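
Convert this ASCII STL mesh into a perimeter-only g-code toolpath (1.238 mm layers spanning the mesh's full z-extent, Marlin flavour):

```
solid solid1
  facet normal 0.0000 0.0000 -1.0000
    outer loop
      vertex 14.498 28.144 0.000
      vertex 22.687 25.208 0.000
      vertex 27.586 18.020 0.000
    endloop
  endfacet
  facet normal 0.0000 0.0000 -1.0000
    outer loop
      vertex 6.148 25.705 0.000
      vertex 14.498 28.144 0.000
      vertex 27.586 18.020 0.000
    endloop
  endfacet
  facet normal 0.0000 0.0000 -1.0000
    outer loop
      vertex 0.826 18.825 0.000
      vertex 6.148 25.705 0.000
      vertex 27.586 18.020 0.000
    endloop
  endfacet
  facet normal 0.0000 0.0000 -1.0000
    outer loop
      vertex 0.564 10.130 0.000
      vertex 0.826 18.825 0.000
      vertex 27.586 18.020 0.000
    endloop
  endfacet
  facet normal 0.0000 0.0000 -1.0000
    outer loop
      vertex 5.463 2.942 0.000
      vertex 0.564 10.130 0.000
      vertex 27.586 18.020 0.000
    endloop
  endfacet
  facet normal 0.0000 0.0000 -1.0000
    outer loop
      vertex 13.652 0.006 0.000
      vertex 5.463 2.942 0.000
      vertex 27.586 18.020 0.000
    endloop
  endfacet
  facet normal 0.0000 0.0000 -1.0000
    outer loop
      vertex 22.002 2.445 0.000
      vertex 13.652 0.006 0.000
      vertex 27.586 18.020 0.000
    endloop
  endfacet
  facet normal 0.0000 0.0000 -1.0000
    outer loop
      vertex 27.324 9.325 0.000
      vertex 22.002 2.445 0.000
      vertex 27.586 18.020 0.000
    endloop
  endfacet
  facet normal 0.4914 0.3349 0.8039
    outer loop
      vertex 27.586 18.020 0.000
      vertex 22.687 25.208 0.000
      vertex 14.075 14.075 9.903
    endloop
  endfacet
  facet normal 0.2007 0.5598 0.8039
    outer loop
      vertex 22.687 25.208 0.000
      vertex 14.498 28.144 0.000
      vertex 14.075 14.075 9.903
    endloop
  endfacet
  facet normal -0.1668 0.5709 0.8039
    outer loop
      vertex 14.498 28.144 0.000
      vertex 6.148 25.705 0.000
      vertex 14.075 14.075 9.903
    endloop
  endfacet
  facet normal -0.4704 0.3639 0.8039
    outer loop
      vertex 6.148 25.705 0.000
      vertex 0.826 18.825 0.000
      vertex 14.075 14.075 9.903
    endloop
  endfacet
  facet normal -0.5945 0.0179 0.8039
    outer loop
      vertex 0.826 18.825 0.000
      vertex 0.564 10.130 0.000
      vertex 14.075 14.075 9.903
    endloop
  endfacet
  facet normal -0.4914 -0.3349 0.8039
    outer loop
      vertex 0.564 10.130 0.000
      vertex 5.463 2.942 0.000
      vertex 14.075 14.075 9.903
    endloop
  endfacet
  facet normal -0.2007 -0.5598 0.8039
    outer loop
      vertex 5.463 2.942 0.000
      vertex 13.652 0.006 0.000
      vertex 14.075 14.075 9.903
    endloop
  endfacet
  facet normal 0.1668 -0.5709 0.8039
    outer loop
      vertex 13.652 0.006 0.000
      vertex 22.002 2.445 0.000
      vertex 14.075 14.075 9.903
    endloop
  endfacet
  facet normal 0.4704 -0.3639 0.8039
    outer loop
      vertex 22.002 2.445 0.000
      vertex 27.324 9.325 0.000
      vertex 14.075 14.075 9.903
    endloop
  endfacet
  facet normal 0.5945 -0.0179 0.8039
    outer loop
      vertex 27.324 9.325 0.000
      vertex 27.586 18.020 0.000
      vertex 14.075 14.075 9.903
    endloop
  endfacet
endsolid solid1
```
; perimeter-only toolpath
G21 ; units = mm
G90 ; absolute positioning
G28 ; home
; layer 1
G0 Z1.238
G0 X25.897 Y17.527
G1 X21.610 Y23.816
G1 X14.445 Y26.385
G1 X7.139 Y24.251
G1 X2.482 Y18.231
G1 X2.253 Y10.623
G1 X6.540 Y4.334
G1 X13.705 Y1.765
G1 X21.011 Y3.899
G1 X25.668 Y9.919
G1 X25.897 Y17.527
; layer 2
G0 Z2.476
G0 X24.208 Y17.034
G1 X20.534 Y22.425
G1 X14.392 Y24.627
G1 X8.130 Y22.797
G1 X4.138 Y17.637
G1 X3.942 Y11.116
G1 X7.616 Y5.725
G1 X13.758 Y3.523
G1 X20.020 Y5.352
G1 X24.012 Y10.512
G1 X24.208 Y17.034
; layer 3
G0 Z3.714
G0 X22.519 Y16.541
G1 X19.457 Y21.033
G1 X14.339 Y22.868
G1 X9.121 Y21.344
G1 X5.794 Y17.044
G1 X5.631 Y11.609
G1 X8.692 Y7.117
G1 X13.811 Y5.282
G1 X19.029 Y6.806
G1 X22.356 Y11.106
G1 X22.519 Y16.541
; layer 4
G0 Z4.952
G0 X20.831 Y16.047
G1 X18.381 Y19.642
G1 X14.287 Y21.109
G1 X10.111 Y19.890
G1 X7.450 Y16.450
G1 X7.319 Y12.102
G1 X9.769 Y8.508
G1 X13.863 Y7.040
G1 X18.038 Y8.260
G1 X20.700 Y11.700
G1 X20.831 Y16.047
; layer 5
G0 Z6.189
G0 X19.142 Y15.554
G1 X17.305 Y18.250
G1 X14.234 Y19.351
G1 X11.102 Y18.436
G1 X9.107 Y15.856
G1 X9.008 Y12.596
G1 X10.845 Y9.900
G1 X13.916 Y8.799
G1 X17.048 Y9.714
G1 X19.043 Y12.294
G1 X19.142 Y15.554
; layer 6
G0 Z7.427
G0 X17.453 Y15.061
G1 X16.228 Y16.858
G1 X14.181 Y17.592
G1 X12.093 Y16.982
G1 X10.763 Y15.262
G1 X10.697 Y13.089
G1 X11.922 Y11.292
G1 X13.969 Y10.558
G1 X16.057 Y11.167
G1 X17.387 Y12.887
G1 X17.453 Y15.061
; layer 7
G0 Z8.665
G0 X15.764 Y14.568
G1 X15.152 Y15.467
G1 X14.128 Y15.834
G1 X13.084 Y15.529
G1 X12.419 Y14.669
G1 X12.386 Y13.582
G1 X12.998 Y12.683
G1 X14.022 Y12.316
G1 X15.066 Y12.621
G1 X15.731 Y13.481
G1 X15.764 Y14.568
M2 ; end

The solid is a regular 10-sided pyramid, base circumscribed radius ≈ 14.1 mm, apex at z ≈ 9.9 mm. Slicing at Δz = 1.238 mm — 8 equal slices spanning the solid's height, so layer i sits at z = i·h/8 — gives 7 non-empty perimeters. Each is a 10-segment closed polygon; G0 lifts to the layer z and rapids to the start vertex, then G1 traces the edges. The cross-section shrinks linearly with z (the slice at the apex is degenerate and omitted).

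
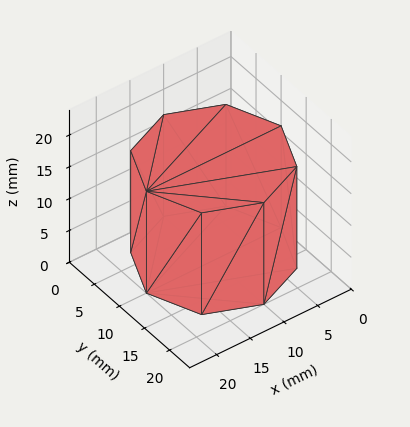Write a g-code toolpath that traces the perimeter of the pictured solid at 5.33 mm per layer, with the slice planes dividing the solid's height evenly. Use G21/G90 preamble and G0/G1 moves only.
Reading the render: the shape is a regular 8-sided prism (a cylinder approximated with 8 flat sides), circumscribed radius ≈ 10 mm, height ≈ 16 mm (dimensions read to the nearest mm from the axis ticks). For the g-code, the solid's height is divided into equal slices at the stated Δz and each level perimeter traced with G1 moves after a G0 lift.

; perimeter-only toolpath
G21 ; units = mm
G90 ; absolute positioning
G28 ; home
; layer 1
G0 Z5.33
G0 X20.00 Y10.00
G1 X17.07 Y17.07
G1 X10.00 Y20.00
G1 X2.93 Y17.07
G1 X0.00 Y10.00
G1 X2.93 Y2.93
G1 X10.00 Y0.00
G1 X17.07 Y2.93
G1 X20.00 Y10.00
; layer 2
G0 Z10.67
G0 X20.00 Y10.00
G1 X17.07 Y17.07
G1 X10.00 Y20.00
G1 X2.93 Y17.07
G1 X0.00 Y10.00
G1 X2.93 Y2.93
G1 X10.00 Y0.00
G1 X17.07 Y2.93
G1 X20.00 Y10.00
; layer 3
G0 Z16.00
G0 X20.00 Y10.00
G1 X17.07 Y17.07
G1 X10.00 Y20.00
G1 X2.93 Y17.07
G1 X0.00 Y10.00
G1 X2.93 Y2.93
G1 X10.00 Y0.00
G1 X17.07 Y2.93
G1 X20.00 Y10.00
M2 ; end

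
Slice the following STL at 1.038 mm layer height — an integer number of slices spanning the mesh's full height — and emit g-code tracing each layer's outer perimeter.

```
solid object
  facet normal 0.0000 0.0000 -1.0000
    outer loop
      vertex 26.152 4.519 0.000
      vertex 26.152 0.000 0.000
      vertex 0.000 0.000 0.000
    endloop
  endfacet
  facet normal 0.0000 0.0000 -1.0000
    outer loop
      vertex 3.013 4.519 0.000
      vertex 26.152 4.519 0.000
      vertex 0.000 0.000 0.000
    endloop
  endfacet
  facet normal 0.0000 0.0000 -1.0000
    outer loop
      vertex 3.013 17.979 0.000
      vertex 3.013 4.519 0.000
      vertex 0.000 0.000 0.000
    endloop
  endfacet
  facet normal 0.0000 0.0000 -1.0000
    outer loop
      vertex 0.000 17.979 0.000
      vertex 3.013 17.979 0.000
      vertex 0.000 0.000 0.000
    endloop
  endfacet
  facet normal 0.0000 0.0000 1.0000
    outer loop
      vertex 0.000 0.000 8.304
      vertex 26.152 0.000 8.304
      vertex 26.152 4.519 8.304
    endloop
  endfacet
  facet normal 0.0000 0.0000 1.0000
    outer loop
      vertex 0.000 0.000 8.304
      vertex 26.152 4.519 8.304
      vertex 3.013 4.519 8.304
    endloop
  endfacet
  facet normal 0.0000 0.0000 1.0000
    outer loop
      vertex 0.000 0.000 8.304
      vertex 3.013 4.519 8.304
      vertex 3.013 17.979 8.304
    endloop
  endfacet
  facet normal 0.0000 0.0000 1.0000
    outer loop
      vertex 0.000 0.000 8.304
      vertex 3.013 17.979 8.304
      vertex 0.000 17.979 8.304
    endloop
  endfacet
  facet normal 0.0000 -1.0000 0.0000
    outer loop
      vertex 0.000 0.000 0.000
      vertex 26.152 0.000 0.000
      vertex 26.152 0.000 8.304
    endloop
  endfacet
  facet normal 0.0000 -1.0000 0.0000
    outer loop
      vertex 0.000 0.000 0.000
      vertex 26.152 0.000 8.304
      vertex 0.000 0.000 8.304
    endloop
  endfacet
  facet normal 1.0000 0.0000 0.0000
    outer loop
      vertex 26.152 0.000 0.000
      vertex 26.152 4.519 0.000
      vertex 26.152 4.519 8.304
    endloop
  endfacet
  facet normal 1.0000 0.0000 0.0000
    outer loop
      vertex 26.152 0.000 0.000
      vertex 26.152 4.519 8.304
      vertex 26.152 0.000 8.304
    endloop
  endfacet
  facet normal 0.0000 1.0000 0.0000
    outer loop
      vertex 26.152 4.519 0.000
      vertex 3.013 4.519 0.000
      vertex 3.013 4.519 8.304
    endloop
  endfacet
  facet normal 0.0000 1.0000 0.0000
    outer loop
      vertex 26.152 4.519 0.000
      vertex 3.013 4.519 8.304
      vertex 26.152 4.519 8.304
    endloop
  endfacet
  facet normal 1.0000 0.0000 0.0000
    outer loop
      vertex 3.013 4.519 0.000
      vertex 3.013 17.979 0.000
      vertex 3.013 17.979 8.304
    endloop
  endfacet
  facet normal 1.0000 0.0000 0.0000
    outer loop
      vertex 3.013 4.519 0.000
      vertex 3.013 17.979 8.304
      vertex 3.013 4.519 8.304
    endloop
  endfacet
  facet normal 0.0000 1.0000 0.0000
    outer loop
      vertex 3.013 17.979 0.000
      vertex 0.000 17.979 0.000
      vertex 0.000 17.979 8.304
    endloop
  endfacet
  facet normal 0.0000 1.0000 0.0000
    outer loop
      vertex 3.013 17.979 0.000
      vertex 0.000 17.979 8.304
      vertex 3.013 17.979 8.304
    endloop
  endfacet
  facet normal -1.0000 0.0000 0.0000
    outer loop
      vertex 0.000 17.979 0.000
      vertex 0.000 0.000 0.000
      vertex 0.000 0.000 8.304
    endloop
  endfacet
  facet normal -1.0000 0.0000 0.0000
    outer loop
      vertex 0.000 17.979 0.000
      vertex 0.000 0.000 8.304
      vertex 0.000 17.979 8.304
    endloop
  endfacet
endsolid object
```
; perimeter-only toolpath
G21 ; units = mm
G90 ; absolute positioning
G28 ; home
; layer 1
G0 Z1.038
G0 X0.000 Y0.000
G1 X26.152 Y0.000
G1 X26.152 Y4.519
G1 X3.013 Y4.519
G1 X3.013 Y17.979
G1 X0.000 Y17.979
G1 X0.000 Y0.000
; layer 2
G0 Z2.076
G0 X0.000 Y0.000
G1 X26.152 Y0.000
G1 X26.152 Y4.519
G1 X3.013 Y4.519
G1 X3.013 Y17.979
G1 X0.000 Y17.979
G1 X0.000 Y0.000
; layer 3
G0 Z3.114
G0 X0.000 Y0.000
G1 X26.152 Y0.000
G1 X26.152 Y4.519
G1 X3.013 Y4.519
G1 X3.013 Y17.979
G1 X0.000 Y17.979
G1 X0.000 Y0.000
; layer 4
G0 Z4.152
G0 X0.000 Y0.000
G1 X26.152 Y0.000
G1 X26.152 Y4.519
G1 X3.013 Y4.519
G1 X3.013 Y17.979
G1 X0.000 Y17.979
G1 X0.000 Y0.000
; layer 5
G0 Z5.190
G0 X0.000 Y0.000
G1 X26.152 Y0.000
G1 X26.152 Y4.519
G1 X3.013 Y4.519
G1 X3.013 Y17.979
G1 X0.000 Y17.979
G1 X0.000 Y0.000
; layer 6
G0 Z6.228
G0 X0.000 Y0.000
G1 X26.152 Y0.000
G1 X26.152 Y4.519
G1 X3.013 Y4.519
G1 X3.013 Y17.979
G1 X0.000 Y17.979
G1 X0.000 Y0.000
; layer 7
G0 Z7.266
G0 X0.000 Y0.000
G1 X26.152 Y0.000
G1 X26.152 Y4.519
G1 X3.013 Y4.519
G1 X3.013 Y17.979
G1 X0.000 Y17.979
G1 X0.000 Y0.000
; layer 8
G0 Z8.304
G0 X0.000 Y0.000
G1 X26.152 Y0.000
G1 X26.152 Y4.519
G1 X3.013 Y4.519
G1 X3.013 Y17.979
G1 X0.000 Y17.979
G1 X0.000 Y0.000
M2 ; end

The solid is an L-shaped prism: outer 26.2 × 18 mm, arm thicknesses ≈ 4.52 mm (horizontal) and 3.01 mm (vertical), extruded 8.3 mm in z. Slicing at Δz = 1.038 mm — 8 equal slices spanning the solid's height, so layer i sits at z = i·h/8 — gives 8 non-empty perimeters. Each is a 6-segment closed polygon; G0 lifts to the layer z and rapids to the start vertex, then G1 traces the edges.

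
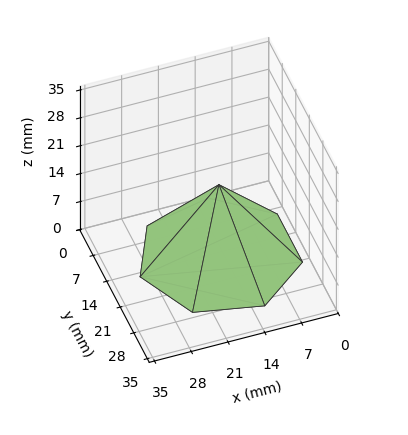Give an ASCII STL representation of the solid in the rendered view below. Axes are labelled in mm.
Reading the render: the shape is a regular 7-sided pyramid, base circumscribed radius ≈ 15 mm, apex at z ≈ 18 mm (dimensions read to the nearest mm from the axis ticks). For the STL, each face is triangulated and given an outward normal.

solid part
  facet normal 0.0000 0.0000 -1.0000
    outer loop
      vertex 11.662 29.624 0.000
      vertex 24.352 26.727 0.000
      vertex 30.000 15.000 0.000
    endloop
  endfacet
  facet normal 0.0000 0.0000 -1.0000
    outer loop
      vertex 1.485 21.508 0.000
      vertex 11.662 29.624 0.000
      vertex 30.000 15.000 0.000
    endloop
  endfacet
  facet normal 0.0000 0.0000 -1.0000
    outer loop
      vertex 1.485 8.492 0.000
      vertex 1.485 21.508 0.000
      vertex 30.000 15.000 0.000
    endloop
  endfacet
  facet normal 0.0000 0.0000 -1.0000
    outer loop
      vertex 11.662 0.376 0.000
      vertex 1.485 8.492 0.000
      vertex 30.000 15.000 0.000
    endloop
  endfacet
  facet normal 0.0000 0.0000 -1.0000
    outer loop
      vertex 24.352 3.273 0.000
      vertex 11.662 0.376 0.000
      vertex 30.000 15.000 0.000
    endloop
  endfacet
  facet normal 0.7205 0.3470 0.6004
    outer loop
      vertex 30.000 15.000 0.000
      vertex 24.352 26.727 0.000
      vertex 15.000 15.000 18.000
    endloop
  endfacet
  facet normal 0.1780 0.7796 0.6004
    outer loop
      vertex 24.352 26.727 0.000
      vertex 11.662 29.624 0.000
      vertex 15.000 15.000 18.000
    endloop
  endfacet
  facet normal -0.4986 0.6252 0.6004
    outer loop
      vertex 11.662 29.624 0.000
      vertex 1.485 21.508 0.000
      vertex 15.000 15.000 18.000
    endloop
  endfacet
  facet normal -0.7997 0.0000 0.6004
    outer loop
      vertex 1.485 21.508 0.000
      vertex 1.485 8.492 0.000
      vertex 15.000 15.000 18.000
    endloop
  endfacet
  facet normal -0.4986 -0.6252 0.6004
    outer loop
      vertex 1.485 8.492 0.000
      vertex 11.662 0.376 0.000
      vertex 15.000 15.000 18.000
    endloop
  endfacet
  facet normal 0.1780 -0.7796 0.6004
    outer loop
      vertex 11.662 0.376 0.000
      vertex 24.352 3.273 0.000
      vertex 15.000 15.000 18.000
    endloop
  endfacet
  facet normal 0.7205 -0.3470 0.6004
    outer loop
      vertex 24.352 3.273 0.000
      vertex 30.000 15.000 0.000
      vertex 15.000 15.000 18.000
    endloop
  endfacet
endsolid part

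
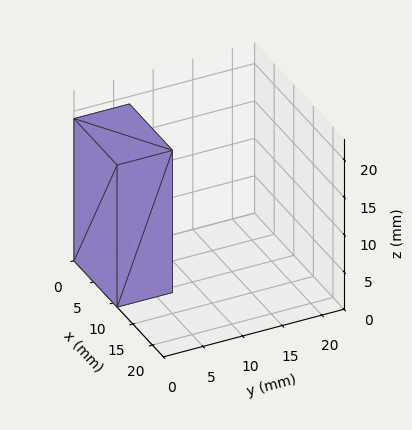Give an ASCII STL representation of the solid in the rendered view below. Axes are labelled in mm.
Reading the render: the shape is a rectangular box, roughly 11 × 7 mm footprint and 19 mm tall (dimensions read to the nearest mm from the axis ticks). For the STL, each face is triangulated and given an outward normal.

solid part
  facet normal 0.0000 0.0000 -1.0000
    outer loop
      vertex 11.000 7.000 0.000
      vertex 11.000 0.000 0.000
      vertex 0.000 0.000 0.000
    endloop
  endfacet
  facet normal 0.0000 0.0000 -1.0000
    outer loop
      vertex 0.000 7.000 0.000
      vertex 11.000 7.000 0.000
      vertex 0.000 0.000 0.000
    endloop
  endfacet
  facet normal 0.0000 0.0000 1.0000
    outer loop
      vertex 0.000 0.000 19.000
      vertex 11.000 0.000 19.000
      vertex 11.000 7.000 19.000
    endloop
  endfacet
  facet normal 0.0000 0.0000 1.0000
    outer loop
      vertex 0.000 0.000 19.000
      vertex 11.000 7.000 19.000
      vertex 0.000 7.000 19.000
    endloop
  endfacet
  facet normal 0.0000 -1.0000 0.0000
    outer loop
      vertex 0.000 0.000 0.000
      vertex 11.000 0.000 0.000
      vertex 11.000 0.000 19.000
    endloop
  endfacet
  facet normal 0.0000 -1.0000 0.0000
    outer loop
      vertex 0.000 0.000 0.000
      vertex 11.000 0.000 19.000
      vertex 0.000 0.000 19.000
    endloop
  endfacet
  facet normal 0.0000 1.0000 0.0000
    outer loop
      vertex 11.000 7.000 19.000
      vertex 11.000 7.000 0.000
      vertex 0.000 7.000 0.000
    endloop
  endfacet
  facet normal 0.0000 1.0000 0.0000
    outer loop
      vertex 0.000 7.000 19.000
      vertex 11.000 7.000 19.000
      vertex 0.000 7.000 0.000
    endloop
  endfacet
  facet normal -1.0000 0.0000 0.0000
    outer loop
      vertex 0.000 7.000 19.000
      vertex 0.000 7.000 0.000
      vertex 0.000 0.000 0.000
    endloop
  endfacet
  facet normal -1.0000 0.0000 0.0000
    outer loop
      vertex 0.000 0.000 19.000
      vertex 0.000 7.000 19.000
      vertex 0.000 0.000 0.000
    endloop
  endfacet
  facet normal 1.0000 0.0000 0.0000
    outer loop
      vertex 11.000 0.000 0.000
      vertex 11.000 7.000 0.000
      vertex 11.000 7.000 19.000
    endloop
  endfacet
  facet normal 1.0000 0.0000 0.0000
    outer loop
      vertex 11.000 0.000 0.000
      vertex 11.000 7.000 19.000
      vertex 11.000 0.000 19.000
    endloop
  endfacet
endsolid part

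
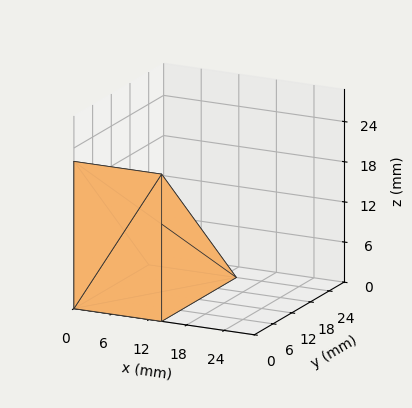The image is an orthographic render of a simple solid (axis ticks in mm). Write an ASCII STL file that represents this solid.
Reading the render: the shape is a wedge (ramp): 14 × 24 mm base, rising to 22 mm along the y=0 edge and sloping linearly to z=0 at y=24 (dimensions read to the nearest mm from the axis ticks). For the STL, each face is triangulated and given an outward normal.

solid part
  facet normal 0.0000 0.0000 -1.0000
    outer loop
      vertex 14.00 24.00 0.00
      vertex 14.00 0.00 0.00
      vertex 0.00 0.00 0.00
    endloop
  endfacet
  facet normal 0.0000 0.0000 -1.0000
    outer loop
      vertex 0.00 24.00 0.00
      vertex 14.00 24.00 0.00
      vertex 0.00 0.00 0.00
    endloop
  endfacet
  facet normal 0.0000 -1.0000 0.0000
    outer loop
      vertex 0.00 0.00 0.00
      vertex 14.00 0.00 0.00
      vertex 14.00 0.00 22.00
    endloop
  endfacet
  facet normal 0.0000 -1.0000 0.0000
    outer loop
      vertex 0.00 0.00 0.00
      vertex 14.00 0.00 22.00
      vertex 0.00 0.00 22.00
    endloop
  endfacet
  facet normal 0.0000 0.6757 0.7372
    outer loop
      vertex 0.00 0.00 22.00
      vertex 14.00 0.00 22.00
      vertex 14.00 24.00 0.00
    endloop
  endfacet
  facet normal 0.0000 0.6757 0.7372
    outer loop
      vertex 0.00 0.00 22.00
      vertex 14.00 24.00 0.00
      vertex 0.00 24.00 0.00
    endloop
  endfacet
  facet normal -1.0000 0.0000 0.0000
    outer loop
      vertex 0.00 0.00 22.00
      vertex 0.00 24.00 0.00
      vertex 0.00 0.00 0.00
    endloop
  endfacet
  facet normal 1.0000 0.0000 0.0000
    outer loop
      vertex 14.00 0.00 0.00
      vertex 14.00 24.00 0.00
      vertex 14.00 0.00 22.00
    endloop
  endfacet
endsolid part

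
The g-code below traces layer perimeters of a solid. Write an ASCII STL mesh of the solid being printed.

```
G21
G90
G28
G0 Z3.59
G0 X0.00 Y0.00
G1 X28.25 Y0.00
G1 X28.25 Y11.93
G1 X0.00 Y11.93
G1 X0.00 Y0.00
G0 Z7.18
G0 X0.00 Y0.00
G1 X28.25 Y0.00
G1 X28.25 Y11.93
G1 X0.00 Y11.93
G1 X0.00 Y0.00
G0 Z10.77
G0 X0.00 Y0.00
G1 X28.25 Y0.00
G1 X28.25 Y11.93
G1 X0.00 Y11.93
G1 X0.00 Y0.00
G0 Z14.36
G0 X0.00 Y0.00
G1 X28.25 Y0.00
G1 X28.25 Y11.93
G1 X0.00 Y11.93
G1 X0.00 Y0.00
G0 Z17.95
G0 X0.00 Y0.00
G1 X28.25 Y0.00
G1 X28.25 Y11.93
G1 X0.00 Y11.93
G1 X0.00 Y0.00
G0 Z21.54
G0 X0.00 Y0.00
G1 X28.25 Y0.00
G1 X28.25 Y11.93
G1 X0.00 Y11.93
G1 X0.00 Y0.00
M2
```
solid part
  facet normal 0.0000 0.0000 -1.0000
    outer loop
      vertex 28.25 11.93 0.00
      vertex 28.25 0.00 0.00
      vertex 0.00 0.00 0.00
    endloop
  endfacet
  facet normal 0.0000 0.0000 -1.0000
    outer loop
      vertex 0.00 11.93 0.00
      vertex 28.25 11.93 0.00
      vertex 0.00 0.00 0.00
    endloop
  endfacet
  facet normal 0.0000 0.0000 1.0000
    outer loop
      vertex 0.00 0.00 21.54
      vertex 28.25 0.00 21.54
      vertex 28.25 11.93 21.54
    endloop
  endfacet
  facet normal 0.0000 0.0000 1.0000
    outer loop
      vertex 0.00 0.00 21.54
      vertex 28.25 11.93 21.54
      vertex 0.00 11.93 21.54
    endloop
  endfacet
  facet normal 0.0000 -1.0000 0.0000
    outer loop
      vertex 0.00 0.00 0.00
      vertex 28.25 0.00 0.00
      vertex 28.25 0.00 21.54
    endloop
  endfacet
  facet normal 0.0000 -1.0000 0.0000
    outer loop
      vertex 0.00 0.00 0.00
      vertex 28.25 0.00 21.54
      vertex 0.00 0.00 21.54
    endloop
  endfacet
  facet normal 0.0000 1.0000 0.0000
    outer loop
      vertex 28.25 11.93 21.54
      vertex 28.25 11.93 0.00
      vertex 0.00 11.93 0.00
    endloop
  endfacet
  facet normal 0.0000 1.0000 0.0000
    outer loop
      vertex 0.00 11.93 21.54
      vertex 28.25 11.93 21.54
      vertex 0.00 11.93 0.00
    endloop
  endfacet
  facet normal -1.0000 0.0000 0.0000
    outer loop
      vertex 0.00 11.93 21.54
      vertex 0.00 11.93 0.00
      vertex 0.00 0.00 0.00
    endloop
  endfacet
  facet normal -1.0000 0.0000 0.0000
    outer loop
      vertex 0.00 0.00 21.54
      vertex 0.00 11.93 21.54
      vertex 0.00 0.00 0.00
    endloop
  endfacet
  facet normal 1.0000 0.0000 0.0000
    outer loop
      vertex 28.25 0.00 0.00
      vertex 28.25 11.93 0.00
      vertex 28.25 11.93 21.54
    endloop
  endfacet
  facet normal 1.0000 0.0000 0.0000
    outer loop
      vertex 28.25 0.00 0.00
      vertex 28.25 11.93 21.54
      vertex 28.25 0.00 21.54
    endloop
  endfacet
endsolid part

The G0 Z moves step by Δz≈3.59 mm. Every layer's G1 loop is the same polygon, so the solid is a straight extrusion of it from z=0 to z≈21.5. Closing with flat bottom and top caps and triangulating gives 12 facets — a rectangular box, roughly 28.2 × 11.9 mm footprint and 21.5 mm tall.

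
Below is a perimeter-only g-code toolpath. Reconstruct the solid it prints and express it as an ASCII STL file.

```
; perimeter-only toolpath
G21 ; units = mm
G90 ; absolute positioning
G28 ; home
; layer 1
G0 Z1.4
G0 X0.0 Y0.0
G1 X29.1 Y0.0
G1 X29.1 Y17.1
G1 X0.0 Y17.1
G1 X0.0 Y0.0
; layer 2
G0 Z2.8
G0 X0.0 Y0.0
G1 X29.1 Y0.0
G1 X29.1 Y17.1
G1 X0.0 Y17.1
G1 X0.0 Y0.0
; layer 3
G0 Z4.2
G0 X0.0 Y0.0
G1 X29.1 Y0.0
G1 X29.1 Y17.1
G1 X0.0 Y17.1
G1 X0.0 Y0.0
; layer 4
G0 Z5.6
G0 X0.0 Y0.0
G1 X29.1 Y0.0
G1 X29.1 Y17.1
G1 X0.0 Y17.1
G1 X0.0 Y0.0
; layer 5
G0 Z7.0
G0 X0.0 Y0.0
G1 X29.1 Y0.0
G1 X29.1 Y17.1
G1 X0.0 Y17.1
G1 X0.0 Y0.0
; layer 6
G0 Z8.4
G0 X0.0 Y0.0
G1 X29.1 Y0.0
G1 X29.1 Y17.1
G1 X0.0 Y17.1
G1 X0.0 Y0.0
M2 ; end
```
solid part
  facet normal 0.0000 0.0000 -1.0000
    outer loop
      vertex 29.1 17.1 0.0
      vertex 29.1 0.0 0.0
      vertex 0.0 0.0 0.0
    endloop
  endfacet
  facet normal 0.0000 0.0000 -1.0000
    outer loop
      vertex 0.0 17.1 0.0
      vertex 29.1 17.1 0.0
      vertex 0.0 0.0 0.0
    endloop
  endfacet
  facet normal 0.0000 0.0000 1.0000
    outer loop
      vertex 0.0 0.0 8.4
      vertex 29.1 0.0 8.4
      vertex 29.1 17.1 8.4
    endloop
  endfacet
  facet normal 0.0000 0.0000 1.0000
    outer loop
      vertex 0.0 0.0 8.4
      vertex 29.1 17.1 8.4
      vertex 0.0 17.1 8.4
    endloop
  endfacet
  facet normal 0.0000 -1.0000 0.0000
    outer loop
      vertex 0.0 0.0 0.0
      vertex 29.1 0.0 0.0
      vertex 29.1 0.0 8.4
    endloop
  endfacet
  facet normal 0.0000 -1.0000 0.0000
    outer loop
      vertex 0.0 0.0 0.0
      vertex 29.1 0.0 8.4
      vertex 0.0 0.0 8.4
    endloop
  endfacet
  facet normal 0.0000 1.0000 0.0000
    outer loop
      vertex 29.1 17.1 8.4
      vertex 29.1 17.1 0.0
      vertex 0.0 17.1 0.0
    endloop
  endfacet
  facet normal 0.0000 1.0000 0.0000
    outer loop
      vertex 0.0 17.1 8.4
      vertex 29.1 17.1 8.4
      vertex 0.0 17.1 0.0
    endloop
  endfacet
  facet normal -1.0000 0.0000 0.0000
    outer loop
      vertex 0.0 17.1 8.4
      vertex 0.0 17.1 0.0
      vertex 0.0 0.0 0.0
    endloop
  endfacet
  facet normal -1.0000 0.0000 0.0000
    outer loop
      vertex 0.0 0.0 8.4
      vertex 0.0 17.1 8.4
      vertex 0.0 0.0 0.0
    endloop
  endfacet
  facet normal 1.0000 0.0000 0.0000
    outer loop
      vertex 29.1 0.0 0.0
      vertex 29.1 17.1 0.0
      vertex 29.1 17.1 8.4
    endloop
  endfacet
  facet normal 1.0000 0.0000 0.0000
    outer loop
      vertex 29.1 0.0 0.0
      vertex 29.1 17.1 8.4
      vertex 29.1 0.0 8.4
    endloop
  endfacet
endsolid part

The G0 Z moves step by Δz≈1.4 mm. Every layer's G1 loop is the same polygon, so the solid is a straight extrusion of it from z=0 to z≈8.4. Closing with flat bottom and top caps and triangulating gives 12 facets — a rectangular box, roughly 29.1 × 17.1 mm footprint and 8.4 mm tall.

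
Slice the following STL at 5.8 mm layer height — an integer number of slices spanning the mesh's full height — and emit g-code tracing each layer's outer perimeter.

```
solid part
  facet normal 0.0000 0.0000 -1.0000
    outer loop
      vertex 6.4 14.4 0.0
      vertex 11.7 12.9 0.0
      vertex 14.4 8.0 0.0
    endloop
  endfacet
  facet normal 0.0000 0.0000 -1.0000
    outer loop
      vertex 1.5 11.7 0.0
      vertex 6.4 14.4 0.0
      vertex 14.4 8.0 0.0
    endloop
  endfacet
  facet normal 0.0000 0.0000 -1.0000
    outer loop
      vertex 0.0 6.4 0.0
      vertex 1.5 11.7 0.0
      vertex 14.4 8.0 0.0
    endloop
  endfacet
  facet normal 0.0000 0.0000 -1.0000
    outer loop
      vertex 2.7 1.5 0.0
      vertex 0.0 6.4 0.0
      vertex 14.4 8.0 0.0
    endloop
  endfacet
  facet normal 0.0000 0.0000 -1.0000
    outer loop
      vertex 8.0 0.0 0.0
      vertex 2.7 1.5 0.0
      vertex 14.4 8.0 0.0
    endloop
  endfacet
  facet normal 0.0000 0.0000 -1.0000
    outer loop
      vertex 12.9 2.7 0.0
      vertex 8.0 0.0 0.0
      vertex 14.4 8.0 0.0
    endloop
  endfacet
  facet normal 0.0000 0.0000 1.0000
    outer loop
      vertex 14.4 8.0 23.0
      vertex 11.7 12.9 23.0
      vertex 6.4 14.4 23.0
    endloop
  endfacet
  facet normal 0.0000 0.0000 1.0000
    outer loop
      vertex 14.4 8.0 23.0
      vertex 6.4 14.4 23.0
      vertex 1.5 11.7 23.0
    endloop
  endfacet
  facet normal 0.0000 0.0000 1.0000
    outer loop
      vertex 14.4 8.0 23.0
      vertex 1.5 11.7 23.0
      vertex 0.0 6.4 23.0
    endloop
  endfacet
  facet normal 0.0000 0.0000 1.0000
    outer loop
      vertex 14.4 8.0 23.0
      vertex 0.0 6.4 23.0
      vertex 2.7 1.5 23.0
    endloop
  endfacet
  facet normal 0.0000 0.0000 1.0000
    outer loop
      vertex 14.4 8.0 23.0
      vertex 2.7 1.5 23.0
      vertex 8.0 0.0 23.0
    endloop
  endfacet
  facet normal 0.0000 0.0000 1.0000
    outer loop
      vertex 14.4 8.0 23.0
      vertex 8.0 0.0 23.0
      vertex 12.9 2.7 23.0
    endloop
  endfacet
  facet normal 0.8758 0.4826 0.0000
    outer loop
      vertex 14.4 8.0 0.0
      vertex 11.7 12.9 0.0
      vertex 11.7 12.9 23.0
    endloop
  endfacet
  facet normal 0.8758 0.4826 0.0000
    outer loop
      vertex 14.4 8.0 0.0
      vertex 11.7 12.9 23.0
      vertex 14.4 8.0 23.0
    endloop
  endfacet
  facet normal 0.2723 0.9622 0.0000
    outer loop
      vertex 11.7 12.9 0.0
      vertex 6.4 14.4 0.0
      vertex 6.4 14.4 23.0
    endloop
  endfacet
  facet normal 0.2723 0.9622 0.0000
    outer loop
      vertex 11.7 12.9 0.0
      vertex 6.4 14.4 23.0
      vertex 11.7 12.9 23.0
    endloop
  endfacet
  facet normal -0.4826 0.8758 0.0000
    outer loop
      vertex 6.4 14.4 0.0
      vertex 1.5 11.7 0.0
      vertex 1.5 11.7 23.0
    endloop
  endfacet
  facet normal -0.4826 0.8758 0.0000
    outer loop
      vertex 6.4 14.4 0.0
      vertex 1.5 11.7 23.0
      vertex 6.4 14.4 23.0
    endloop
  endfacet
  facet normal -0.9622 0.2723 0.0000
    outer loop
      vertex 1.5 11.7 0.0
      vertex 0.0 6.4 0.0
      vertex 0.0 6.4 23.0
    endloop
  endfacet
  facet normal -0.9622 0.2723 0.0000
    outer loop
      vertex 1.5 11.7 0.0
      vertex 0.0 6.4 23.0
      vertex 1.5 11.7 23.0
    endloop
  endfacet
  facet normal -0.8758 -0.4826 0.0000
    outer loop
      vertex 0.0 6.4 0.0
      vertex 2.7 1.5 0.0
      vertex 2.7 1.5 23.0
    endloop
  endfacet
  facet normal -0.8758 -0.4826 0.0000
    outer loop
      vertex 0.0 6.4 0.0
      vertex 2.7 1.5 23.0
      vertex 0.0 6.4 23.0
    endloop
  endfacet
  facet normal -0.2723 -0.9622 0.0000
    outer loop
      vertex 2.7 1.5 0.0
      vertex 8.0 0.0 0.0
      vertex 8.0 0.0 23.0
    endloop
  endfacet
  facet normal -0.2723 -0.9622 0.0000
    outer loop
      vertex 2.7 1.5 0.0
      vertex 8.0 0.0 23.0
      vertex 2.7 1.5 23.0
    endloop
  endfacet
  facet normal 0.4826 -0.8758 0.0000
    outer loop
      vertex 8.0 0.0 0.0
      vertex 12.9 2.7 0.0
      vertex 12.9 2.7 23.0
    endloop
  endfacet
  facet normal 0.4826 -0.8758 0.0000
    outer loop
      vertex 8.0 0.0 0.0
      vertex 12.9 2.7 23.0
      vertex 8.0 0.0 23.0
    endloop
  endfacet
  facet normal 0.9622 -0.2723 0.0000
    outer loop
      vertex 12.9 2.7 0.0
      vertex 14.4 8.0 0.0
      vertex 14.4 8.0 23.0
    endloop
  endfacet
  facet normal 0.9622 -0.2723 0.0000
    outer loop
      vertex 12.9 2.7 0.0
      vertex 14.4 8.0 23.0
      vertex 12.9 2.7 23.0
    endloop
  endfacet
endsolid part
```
; perimeter-only toolpath
G21 ; units = mm
G90 ; absolute positioning
G28 ; home
; layer 1
G0 Z5.8
G0 X14.4 Y8.0
G1 X11.7 Y12.9
G1 X6.4 Y14.4
G1 X1.5 Y11.7
G1 X0.0 Y6.4
G1 X2.7 Y1.5
G1 X8.0 Y0.0
G1 X12.9 Y2.7
G1 X14.4 Y8.0
; layer 2
G0 Z11.5
G0 X14.4 Y8.0
G1 X11.7 Y12.9
G1 X6.4 Y14.4
G1 X1.5 Y11.7
G1 X0.0 Y6.4
G1 X2.7 Y1.5
G1 X8.0 Y0.0
G1 X12.9 Y2.7
G1 X14.4 Y8.0
; layer 3
G0 Z17.2
G0 X14.4 Y8.0
G1 X11.7 Y12.9
G1 X6.4 Y14.4
G1 X1.5 Y11.7
G1 X0.0 Y6.4
G1 X2.7 Y1.5
G1 X8.0 Y0.0
G1 X12.9 Y2.7
G1 X14.4 Y8.0
; layer 4
G0 Z23.0
G0 X14.4 Y8.0
G1 X11.7 Y12.9
G1 X6.4 Y14.4
G1 X1.5 Y11.7
G1 X0.0 Y6.4
G1 X2.7 Y1.5
G1 X8.0 Y0.0
G1 X12.9 Y2.7
G1 X14.4 Y8.0
M2 ; end

The solid is a regular 8-sided prism (a cylinder approximated with 8 flat sides), circumscribed radius ≈ 7.2 mm, height ≈ 23 mm. Slicing at Δz = 5.8 mm — 4 equal slices spanning the solid's height, so layer i sits at z = i·h/4 — gives 4 non-empty perimeters. Each is a 8-segment closed polygon; G0 lifts to the layer z and rapids to the start vertex, then G1 traces the edges.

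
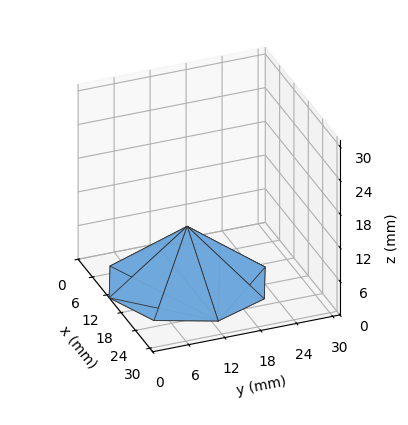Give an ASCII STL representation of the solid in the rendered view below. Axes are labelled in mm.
Reading the render: the shape is a regular 8-sided pyramid, base circumscribed radius ≈ 13 mm, apex at z ≈ 10 mm (dimensions read to the nearest mm from the axis ticks). For the STL, each face is triangulated and given an outward normal.

solid part
  facet normal 0.0000 0.0000 -1.0000
    outer loop
      vertex 13.000 26.000 0.000
      vertex 22.192 22.192 0.000
      vertex 26.000 13.000 0.000
    endloop
  endfacet
  facet normal 0.0000 0.0000 -1.0000
    outer loop
      vertex 3.808 22.192 0.000
      vertex 13.000 26.000 0.000
      vertex 26.000 13.000 0.000
    endloop
  endfacet
  facet normal 0.0000 0.0000 -1.0000
    outer loop
      vertex 0.000 13.000 0.000
      vertex 3.808 22.192 0.000
      vertex 26.000 13.000 0.000
    endloop
  endfacet
  facet normal 0.0000 0.0000 -1.0000
    outer loop
      vertex 3.808 3.808 0.000
      vertex 0.000 13.000 0.000
      vertex 26.000 13.000 0.000
    endloop
  endfacet
  facet normal 0.0000 0.0000 -1.0000
    outer loop
      vertex 13.000 0.000 0.000
      vertex 3.808 3.808 0.000
      vertex 26.000 13.000 0.000
    endloop
  endfacet
  facet normal 0.0000 0.0000 -1.0000
    outer loop
      vertex 22.192 3.808 0.000
      vertex 13.000 0.000 0.000
      vertex 26.000 13.000 0.000
    endloop
  endfacet
  facet normal 0.5911 0.2449 0.7685
    outer loop
      vertex 26.000 13.000 0.000
      vertex 22.192 22.192 0.000
      vertex 13.000 13.000 10.000
    endloop
  endfacet
  facet normal 0.2449 0.5911 0.7685
    outer loop
      vertex 22.192 22.192 0.000
      vertex 13.000 26.000 0.000
      vertex 13.000 13.000 10.000
    endloop
  endfacet
  facet normal -0.2449 0.5911 0.7685
    outer loop
      vertex 13.000 26.000 0.000
      vertex 3.808 22.192 0.000
      vertex 13.000 13.000 10.000
    endloop
  endfacet
  facet normal -0.5911 0.2449 0.7685
    outer loop
      vertex 3.808 22.192 0.000
      vertex 0.000 13.000 0.000
      vertex 13.000 13.000 10.000
    endloop
  endfacet
  facet normal -0.5911 -0.2449 0.7685
    outer loop
      vertex 0.000 13.000 0.000
      vertex 3.808 3.808 0.000
      vertex 13.000 13.000 10.000
    endloop
  endfacet
  facet normal -0.2449 -0.5911 0.7685
    outer loop
      vertex 3.808 3.808 0.000
      vertex 13.000 0.000 0.000
      vertex 13.000 13.000 10.000
    endloop
  endfacet
  facet normal 0.2449 -0.5911 0.7685
    outer loop
      vertex 13.000 0.000 0.000
      vertex 22.192 3.808 0.000
      vertex 13.000 13.000 10.000
    endloop
  endfacet
  facet normal 0.5911 -0.2449 0.7685
    outer loop
      vertex 22.192 3.808 0.000
      vertex 26.000 13.000 0.000
      vertex 13.000 13.000 10.000
    endloop
  endfacet
endsolid part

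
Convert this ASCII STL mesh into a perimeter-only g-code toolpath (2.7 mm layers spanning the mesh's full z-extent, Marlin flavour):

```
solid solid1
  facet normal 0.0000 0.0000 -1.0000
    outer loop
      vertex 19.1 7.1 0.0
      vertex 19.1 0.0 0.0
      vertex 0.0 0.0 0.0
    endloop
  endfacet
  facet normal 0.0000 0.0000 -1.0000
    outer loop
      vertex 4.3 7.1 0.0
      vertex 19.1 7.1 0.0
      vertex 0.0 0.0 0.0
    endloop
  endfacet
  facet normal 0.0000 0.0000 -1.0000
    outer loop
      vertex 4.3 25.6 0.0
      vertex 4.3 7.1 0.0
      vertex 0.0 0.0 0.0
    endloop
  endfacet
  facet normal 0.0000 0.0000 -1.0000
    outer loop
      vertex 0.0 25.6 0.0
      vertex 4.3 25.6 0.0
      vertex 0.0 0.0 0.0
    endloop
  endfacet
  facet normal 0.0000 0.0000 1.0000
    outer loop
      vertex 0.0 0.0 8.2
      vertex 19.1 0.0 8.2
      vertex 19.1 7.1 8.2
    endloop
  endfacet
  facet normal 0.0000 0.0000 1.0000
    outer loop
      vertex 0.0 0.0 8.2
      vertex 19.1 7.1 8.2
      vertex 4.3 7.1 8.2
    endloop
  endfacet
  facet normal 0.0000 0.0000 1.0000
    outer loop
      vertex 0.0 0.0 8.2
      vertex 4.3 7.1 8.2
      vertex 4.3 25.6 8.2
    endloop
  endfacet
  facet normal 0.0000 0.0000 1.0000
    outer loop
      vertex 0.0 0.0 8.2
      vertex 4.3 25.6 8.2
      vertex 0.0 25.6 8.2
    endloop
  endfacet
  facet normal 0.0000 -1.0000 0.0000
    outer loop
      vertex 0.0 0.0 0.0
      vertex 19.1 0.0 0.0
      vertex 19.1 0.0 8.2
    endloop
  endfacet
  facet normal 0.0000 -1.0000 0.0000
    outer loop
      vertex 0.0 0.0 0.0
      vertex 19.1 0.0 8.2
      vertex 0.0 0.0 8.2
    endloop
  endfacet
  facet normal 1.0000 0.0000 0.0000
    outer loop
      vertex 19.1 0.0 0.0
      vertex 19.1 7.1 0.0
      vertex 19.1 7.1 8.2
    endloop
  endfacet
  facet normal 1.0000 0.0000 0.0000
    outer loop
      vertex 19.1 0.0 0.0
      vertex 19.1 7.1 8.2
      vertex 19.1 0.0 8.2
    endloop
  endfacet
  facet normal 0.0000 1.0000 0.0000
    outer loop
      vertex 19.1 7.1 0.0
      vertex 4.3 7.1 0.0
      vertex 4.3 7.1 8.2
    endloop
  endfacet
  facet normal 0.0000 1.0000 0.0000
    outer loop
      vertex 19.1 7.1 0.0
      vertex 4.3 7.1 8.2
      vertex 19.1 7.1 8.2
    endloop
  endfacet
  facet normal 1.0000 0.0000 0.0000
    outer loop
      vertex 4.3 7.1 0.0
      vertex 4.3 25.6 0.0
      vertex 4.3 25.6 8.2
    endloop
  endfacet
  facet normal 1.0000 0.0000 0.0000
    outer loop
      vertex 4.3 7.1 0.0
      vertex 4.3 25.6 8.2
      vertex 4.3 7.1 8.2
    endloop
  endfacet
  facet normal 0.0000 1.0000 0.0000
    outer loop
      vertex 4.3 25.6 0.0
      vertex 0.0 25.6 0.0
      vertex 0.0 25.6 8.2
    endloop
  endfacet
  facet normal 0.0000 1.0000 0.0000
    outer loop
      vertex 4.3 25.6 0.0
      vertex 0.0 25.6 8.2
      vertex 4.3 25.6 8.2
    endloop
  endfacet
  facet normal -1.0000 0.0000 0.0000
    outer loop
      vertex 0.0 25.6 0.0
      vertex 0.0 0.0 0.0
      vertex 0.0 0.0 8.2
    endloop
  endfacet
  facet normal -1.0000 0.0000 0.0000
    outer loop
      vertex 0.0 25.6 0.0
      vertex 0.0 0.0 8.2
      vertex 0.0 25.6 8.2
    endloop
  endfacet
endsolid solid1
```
; perimeter-only toolpath
G21 ; units = mm
G90 ; absolute positioning
G28 ; home
; layer 1
G0 Z2.7
G0 X0.0 Y0.0
G1 X19.1 Y0.0
G1 X19.1 Y7.1
G1 X4.3 Y7.1
G1 X4.3 Y25.6
G1 X0.0 Y25.6
G1 X0.0 Y0.0
; layer 2
G0 Z5.5
G0 X0.0 Y0.0
G1 X19.1 Y0.0
G1 X19.1 Y7.1
G1 X4.3 Y7.1
G1 X4.3 Y25.6
G1 X0.0 Y25.6
G1 X0.0 Y0.0
; layer 3
G0 Z8.2
G0 X0.0 Y0.0
G1 X19.1 Y0.0
G1 X19.1 Y7.1
G1 X4.3 Y7.1
G1 X4.3 Y25.6
G1 X0.0 Y25.6
G1 X0.0 Y0.0
M2 ; end

The solid is an L-shaped prism: outer 19.1 × 25.6 mm, arm thicknesses ≈ 7.1 mm (horizontal) and 4.3 mm (vertical), extruded 8.2 mm in z. Slicing at Δz = 2.7 mm — 3 equal slices spanning the solid's height, so layer i sits at z = i·h/3 — gives 3 non-empty perimeters. Each is a 6-segment closed polygon; G0 lifts to the layer z and rapids to the start vertex, then G1 traces the edges.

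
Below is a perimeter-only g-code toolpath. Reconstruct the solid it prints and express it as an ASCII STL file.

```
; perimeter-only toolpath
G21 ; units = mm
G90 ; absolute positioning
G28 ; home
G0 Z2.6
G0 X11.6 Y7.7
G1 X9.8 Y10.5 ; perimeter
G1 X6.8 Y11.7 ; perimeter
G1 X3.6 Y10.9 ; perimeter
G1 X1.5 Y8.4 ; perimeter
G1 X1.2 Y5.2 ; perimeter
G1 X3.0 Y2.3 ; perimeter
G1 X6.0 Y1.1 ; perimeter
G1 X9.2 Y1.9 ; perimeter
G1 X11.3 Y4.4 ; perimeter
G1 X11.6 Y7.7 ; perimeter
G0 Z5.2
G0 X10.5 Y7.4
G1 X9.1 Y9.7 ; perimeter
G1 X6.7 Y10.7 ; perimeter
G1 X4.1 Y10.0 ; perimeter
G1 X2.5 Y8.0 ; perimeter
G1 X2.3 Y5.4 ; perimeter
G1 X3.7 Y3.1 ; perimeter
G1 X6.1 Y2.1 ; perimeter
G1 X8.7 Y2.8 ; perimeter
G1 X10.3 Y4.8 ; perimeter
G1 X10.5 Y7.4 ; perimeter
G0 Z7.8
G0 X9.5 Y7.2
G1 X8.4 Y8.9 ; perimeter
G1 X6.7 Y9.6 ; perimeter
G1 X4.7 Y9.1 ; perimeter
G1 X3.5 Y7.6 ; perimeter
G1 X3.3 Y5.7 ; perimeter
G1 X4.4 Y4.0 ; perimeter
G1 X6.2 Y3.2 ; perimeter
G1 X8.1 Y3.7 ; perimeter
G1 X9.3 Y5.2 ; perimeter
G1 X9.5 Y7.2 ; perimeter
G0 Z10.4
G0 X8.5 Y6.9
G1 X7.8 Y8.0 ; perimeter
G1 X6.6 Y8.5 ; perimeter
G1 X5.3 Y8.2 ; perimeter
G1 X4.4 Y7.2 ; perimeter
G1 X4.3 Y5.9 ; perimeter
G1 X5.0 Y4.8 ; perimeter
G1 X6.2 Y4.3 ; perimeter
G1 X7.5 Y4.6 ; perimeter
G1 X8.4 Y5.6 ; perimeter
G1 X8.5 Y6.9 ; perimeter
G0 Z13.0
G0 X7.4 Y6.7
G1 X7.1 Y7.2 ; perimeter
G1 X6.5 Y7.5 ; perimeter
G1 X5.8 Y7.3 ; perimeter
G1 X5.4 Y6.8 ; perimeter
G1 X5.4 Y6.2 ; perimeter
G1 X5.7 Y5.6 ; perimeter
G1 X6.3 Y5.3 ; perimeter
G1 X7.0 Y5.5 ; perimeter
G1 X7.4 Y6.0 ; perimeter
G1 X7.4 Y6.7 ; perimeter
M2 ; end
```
solid part
  facet normal 0.0000 0.0000 -1.0000
    outer loop
      vertex 6.9 12.8 0.0
      vertex 10.5 11.3 0.0
      vertex 12.6 7.9 0.0
    endloop
  endfacet
  facet normal 0.0000 0.0000 -1.0000
    outer loop
      vertex 3.0 11.8 0.0
      vertex 6.9 12.8 0.0
      vertex 12.6 7.9 0.0
    endloop
  endfacet
  facet normal 0.0000 0.0000 -1.0000
    outer loop
      vertex 0.5 8.8 0.0
      vertex 3.0 11.8 0.0
      vertex 12.6 7.9 0.0
    endloop
  endfacet
  facet normal 0.0000 0.0000 -1.0000
    outer loop
      vertex 0.2 4.9 0.0
      vertex 0.5 8.8 0.0
      vertex 12.6 7.9 0.0
    endloop
  endfacet
  facet normal 0.0000 0.0000 -1.0000
    outer loop
      vertex 2.3 1.5 0.0
      vertex 0.2 4.9 0.0
      vertex 12.6 7.9 0.0
    endloop
  endfacet
  facet normal 0.0000 0.0000 -1.0000
    outer loop
      vertex 5.9 0.0 0.0
      vertex 2.3 1.5 0.0
      vertex 12.6 7.9 0.0
    endloop
  endfacet
  facet normal 0.0000 0.0000 -1.0000
    outer loop
      vertex 9.8 1.0 0.0
      vertex 5.9 0.0 0.0
      vertex 12.6 7.9 0.0
    endloop
  endfacet
  facet normal 0.0000 0.0000 -1.0000
    outer loop
      vertex 12.3 4.0 0.0
      vertex 9.8 1.0 0.0
      vertex 12.6 7.9 0.0
    endloop
  endfacet
  facet normal 0.7930 0.4898 0.3623
    outer loop
      vertex 12.6 7.9 0.0
      vertex 10.5 11.3 0.0
      vertex 6.4 6.4 15.6
    endloop
  endfacet
  facet normal 0.3582 0.8597 0.3642
    outer loop
      vertex 10.5 11.3 0.0
      vertex 6.9 12.8 0.0
      vertex 6.4 6.4 15.6
    endloop
  endfacet
  facet normal -0.2314 0.9026 0.3629
    outer loop
      vertex 6.9 12.8 0.0
      vertex 3.0 11.8 0.0
      vertex 6.4 6.4 15.6
    endloop
  endfacet
  facet normal -0.7160 0.5966 0.3626
    outer loop
      vertex 3.0 11.8 0.0
      vertex 0.5 8.8 0.0
      vertex 6.4 6.4 15.6
    endloop
  endfacet
  facet normal -0.9293 0.0715 0.3624
    outer loop
      vertex 0.5 8.8 0.0
      vertex 0.2 4.9 0.0
      vertex 6.4 6.4 15.6
    endloop
  endfacet
  facet normal -0.7930 -0.4898 0.3623
    outer loop
      vertex 0.2 4.9 0.0
      vertex 2.3 1.5 0.0
      vertex 6.4 6.4 15.6
    endloop
  endfacet
  facet normal -0.3582 -0.8597 0.3642
    outer loop
      vertex 2.3 1.5 0.0
      vertex 5.9 0.0 0.0
      vertex 6.4 6.4 15.6
    endloop
  endfacet
  facet normal 0.2314 -0.9026 0.3629
    outer loop
      vertex 5.9 0.0 0.0
      vertex 9.8 1.0 0.0
      vertex 6.4 6.4 15.6
    endloop
  endfacet
  facet normal 0.7160 -0.5966 0.3626
    outer loop
      vertex 9.8 1.0 0.0
      vertex 12.3 4.0 0.0
      vertex 6.4 6.4 15.6
    endloop
  endfacet
  facet normal 0.9293 -0.0715 0.3624
    outer loop
      vertex 12.3 4.0 0.0
      vertex 12.6 7.9 0.0
      vertex 6.4 6.4 15.6
    endloop
  endfacet
endsolid part

The G0 Z moves step by Δz≈2.6 mm. The G1 loops shrink linearly with z, so the solid tapers from its base footprint up to z≈15.6. Closing with a flat bottom cap and the tapered top and triangulating gives 18 facets — a regular 10-sided pyramid, base circumscribed radius ≈ 6.4 mm, apex at z ≈ 15.6 mm.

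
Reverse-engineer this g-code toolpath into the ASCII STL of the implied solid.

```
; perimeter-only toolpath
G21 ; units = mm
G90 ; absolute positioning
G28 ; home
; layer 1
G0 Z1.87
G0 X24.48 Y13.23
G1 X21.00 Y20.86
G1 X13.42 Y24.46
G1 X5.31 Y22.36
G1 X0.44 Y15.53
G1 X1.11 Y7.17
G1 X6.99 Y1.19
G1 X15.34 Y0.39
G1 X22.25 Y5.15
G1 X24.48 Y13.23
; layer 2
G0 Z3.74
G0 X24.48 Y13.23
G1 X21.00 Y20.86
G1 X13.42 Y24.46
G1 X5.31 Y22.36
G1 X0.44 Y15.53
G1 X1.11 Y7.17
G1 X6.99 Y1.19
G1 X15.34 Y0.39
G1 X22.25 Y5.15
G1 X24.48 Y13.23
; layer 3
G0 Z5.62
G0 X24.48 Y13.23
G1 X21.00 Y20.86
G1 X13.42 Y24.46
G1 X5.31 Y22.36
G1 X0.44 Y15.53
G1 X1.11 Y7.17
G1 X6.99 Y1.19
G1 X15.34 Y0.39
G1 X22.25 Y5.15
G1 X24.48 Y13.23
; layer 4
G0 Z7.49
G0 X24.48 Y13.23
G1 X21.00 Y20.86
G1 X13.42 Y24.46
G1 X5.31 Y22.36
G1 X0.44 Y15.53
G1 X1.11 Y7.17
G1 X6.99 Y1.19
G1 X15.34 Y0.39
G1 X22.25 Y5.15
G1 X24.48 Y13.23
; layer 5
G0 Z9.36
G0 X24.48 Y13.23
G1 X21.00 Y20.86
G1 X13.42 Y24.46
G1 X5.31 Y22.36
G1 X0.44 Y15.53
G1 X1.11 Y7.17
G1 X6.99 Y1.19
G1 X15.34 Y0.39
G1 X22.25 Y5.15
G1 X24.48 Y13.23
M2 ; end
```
solid part
  facet normal 0.0000 0.0000 -1.0000
    outer loop
      vertex 13.42 24.46 0.00
      vertex 21.00 20.86 0.00
      vertex 24.48 13.23 0.00
    endloop
  endfacet
  facet normal 0.0000 0.0000 -1.0000
    outer loop
      vertex 5.31 22.36 0.00
      vertex 13.42 24.46 0.00
      vertex 24.48 13.23 0.00
    endloop
  endfacet
  facet normal 0.0000 0.0000 -1.0000
    outer loop
      vertex 0.44 15.53 0.00
      vertex 5.31 22.36 0.00
      vertex 24.48 13.23 0.00
    endloop
  endfacet
  facet normal 0.0000 0.0000 -1.0000
    outer loop
      vertex 1.11 7.17 0.00
      vertex 0.44 15.53 0.00
      vertex 24.48 13.23 0.00
    endloop
  endfacet
  facet normal 0.0000 0.0000 -1.0000
    outer loop
      vertex 6.99 1.19 0.00
      vertex 1.11 7.17 0.00
      vertex 24.48 13.23 0.00
    endloop
  endfacet
  facet normal 0.0000 0.0000 -1.0000
    outer loop
      vertex 15.34 0.39 0.00
      vertex 6.99 1.19 0.00
      vertex 24.48 13.23 0.00
    endloop
  endfacet
  facet normal 0.0000 0.0000 -1.0000
    outer loop
      vertex 22.25 5.15 0.00
      vertex 15.34 0.39 0.00
      vertex 24.48 13.23 0.00
    endloop
  endfacet
  facet normal 0.0000 0.0000 1.0000
    outer loop
      vertex 24.48 13.23 9.36
      vertex 21.00 20.86 9.36
      vertex 13.42 24.46 9.36
    endloop
  endfacet
  facet normal 0.0000 0.0000 1.0000
    outer loop
      vertex 24.48 13.23 9.36
      vertex 13.42 24.46 9.36
      vertex 5.31 22.36 9.36
    endloop
  endfacet
  facet normal 0.0000 0.0000 1.0000
    outer loop
      vertex 24.48 13.23 9.36
      vertex 5.31 22.36 9.36
      vertex 0.44 15.53 9.36
    endloop
  endfacet
  facet normal 0.0000 0.0000 1.0000
    outer loop
      vertex 24.48 13.23 9.36
      vertex 0.44 15.53 9.36
      vertex 1.11 7.17 9.36
    endloop
  endfacet
  facet normal 0.0000 0.0000 1.0000
    outer loop
      vertex 24.48 13.23 9.36
      vertex 1.11 7.17 9.36
      vertex 6.99 1.19 9.36
    endloop
  endfacet
  facet normal 0.0000 0.0000 1.0000
    outer loop
      vertex 24.48 13.23 9.36
      vertex 6.99 1.19 9.36
      vertex 15.34 0.39 9.36
    endloop
  endfacet
  facet normal 0.0000 0.0000 1.0000
    outer loop
      vertex 24.48 13.23 9.36
      vertex 15.34 0.39 9.36
      vertex 22.25 5.15 9.36
    endloop
  endfacet
  facet normal 0.9098 0.4150 0.0000
    outer loop
      vertex 24.48 13.23 0.00
      vertex 21.00 20.86 0.00
      vertex 21.00 20.86 9.36
    endloop
  endfacet
  facet normal 0.9098 0.4150 0.0000
    outer loop
      vertex 24.48 13.23 0.00
      vertex 21.00 20.86 9.36
      vertex 24.48 13.23 9.36
    endloop
  endfacet
  facet normal 0.4290 0.9033 0.0000
    outer loop
      vertex 21.00 20.86 0.00
      vertex 13.42 24.46 0.00
      vertex 13.42 24.46 9.36
    endloop
  endfacet
  facet normal 0.4290 0.9033 0.0000
    outer loop
      vertex 21.00 20.86 0.00
      vertex 13.42 24.46 9.36
      vertex 21.00 20.86 9.36
    endloop
  endfacet
  facet normal -0.2507 0.9681 0.0000
    outer loop
      vertex 13.42 24.46 0.00
      vertex 5.31 22.36 0.00
      vertex 5.31 22.36 9.36
    endloop
  endfacet
  facet normal -0.2507 0.9681 0.0000
    outer loop
      vertex 13.42 24.46 0.00
      vertex 5.31 22.36 9.36
      vertex 13.42 24.46 9.36
    endloop
  endfacet
  facet normal -0.8142 0.5806 0.0000
    outer loop
      vertex 5.31 22.36 0.00
      vertex 0.44 15.53 0.00
      vertex 0.44 15.53 9.36
    endloop
  endfacet
  facet normal -0.8142 0.5806 0.0000
    outer loop
      vertex 5.31 22.36 0.00
      vertex 0.44 15.53 9.36
      vertex 5.31 22.36 9.36
    endloop
  endfacet
  facet normal -0.9968 -0.0799 0.0000
    outer loop
      vertex 0.44 15.53 0.00
      vertex 1.11 7.17 0.00
      vertex 1.11 7.17 9.36
    endloop
  endfacet
  facet normal -0.9968 -0.0799 0.0000
    outer loop
      vertex 0.44 15.53 0.00
      vertex 1.11 7.17 9.36
      vertex 0.44 15.53 9.36
    endloop
  endfacet
  facet normal -0.7130 -0.7011 0.0000
    outer loop
      vertex 1.11 7.17 0.00
      vertex 6.99 1.19 0.00
      vertex 6.99 1.19 9.36
    endloop
  endfacet
  facet normal -0.7130 -0.7011 0.0000
    outer loop
      vertex 1.11 7.17 0.00
      vertex 6.99 1.19 9.36
      vertex 1.11 7.17 9.36
    endloop
  endfacet
  facet normal -0.0954 -0.9954 0.0000
    outer loop
      vertex 6.99 1.19 0.00
      vertex 15.34 0.39 0.00
      vertex 15.34 0.39 9.36
    endloop
  endfacet
  facet normal -0.0954 -0.9954 0.0000
    outer loop
      vertex 6.99 1.19 0.00
      vertex 15.34 0.39 9.36
      vertex 6.99 1.19 9.36
    endloop
  endfacet
  facet normal 0.5673 -0.8235 0.0000
    outer loop
      vertex 15.34 0.39 0.00
      vertex 22.25 5.15 0.00
      vertex 22.25 5.15 9.36
    endloop
  endfacet
  facet normal 0.5673 -0.8235 0.0000
    outer loop
      vertex 15.34 0.39 0.00
      vertex 22.25 5.15 9.36
      vertex 15.34 0.39 9.36
    endloop
  endfacet
  facet normal 0.9640 -0.2660 0.0000
    outer loop
      vertex 22.25 5.15 0.00
      vertex 24.48 13.23 0.00
      vertex 24.48 13.23 9.36
    endloop
  endfacet
  facet normal 0.9640 -0.2660 0.0000
    outer loop
      vertex 22.25 5.15 0.00
      vertex 24.48 13.23 9.36
      vertex 22.25 5.15 9.36
    endloop
  endfacet
endsolid part

The G0 Z moves step by Δz≈1.87 mm. Every layer's G1 loop is the same polygon, so the solid is a straight extrusion of it from z=0 to z≈9.36. Closing with flat bottom and top caps and triangulating gives 32 facets — a regular 9-sided prism (a cylinder approximated with 9 flat sides), circumscribed radius ≈ 12.3 mm, height ≈ 9.36 mm.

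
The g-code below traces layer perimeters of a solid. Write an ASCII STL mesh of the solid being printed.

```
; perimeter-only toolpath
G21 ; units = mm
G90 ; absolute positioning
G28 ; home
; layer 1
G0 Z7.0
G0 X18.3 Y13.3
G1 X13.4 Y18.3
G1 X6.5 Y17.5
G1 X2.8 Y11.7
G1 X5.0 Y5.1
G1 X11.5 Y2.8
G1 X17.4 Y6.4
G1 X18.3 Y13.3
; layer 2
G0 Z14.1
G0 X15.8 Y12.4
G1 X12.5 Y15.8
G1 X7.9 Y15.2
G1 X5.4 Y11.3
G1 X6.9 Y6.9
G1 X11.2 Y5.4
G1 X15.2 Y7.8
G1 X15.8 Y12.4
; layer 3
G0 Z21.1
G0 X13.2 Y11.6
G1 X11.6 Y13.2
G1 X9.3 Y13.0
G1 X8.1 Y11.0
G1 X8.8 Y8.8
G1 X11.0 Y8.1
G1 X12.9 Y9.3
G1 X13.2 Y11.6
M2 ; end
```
solid part
  facet normal 0.0000 0.0000 -1.0000
    outer loop
      vertex 5.1 19.8 0.0
      vertex 14.3 20.8 0.0
      vertex 20.8 14.2 0.0
    endloop
  endfacet
  facet normal 0.0000 0.0000 -1.0000
    outer loop
      vertex 0.1 12.0 0.0
      vertex 5.1 19.8 0.0
      vertex 20.8 14.2 0.0
    endloop
  endfacet
  facet normal 0.0000 0.0000 -1.0000
    outer loop
      vertex 3.1 3.2 0.0
      vertex 0.1 12.0 0.0
      vertex 20.8 14.2 0.0
    endloop
  endfacet
  facet normal 0.0000 0.0000 -1.0000
    outer loop
      vertex 11.8 0.1 0.0
      vertex 3.1 3.2 0.0
      vertex 20.8 14.2 0.0
    endloop
  endfacet
  facet normal 0.0000 0.0000 -1.0000
    outer loop
      vertex 19.7 5.0 0.0
      vertex 11.8 0.1 0.0
      vertex 20.8 14.2 0.0
    endloop
  endfacet
  facet normal 0.6738 0.6636 0.3249
    outer loop
      vertex 20.8 14.2 0.0
      vertex 14.3 20.8 0.0
      vertex 10.7 10.7 28.1
    endloop
  endfacet
  facet normal -0.1022 0.9402 0.3249
    outer loop
      vertex 14.3 20.8 0.0
      vertex 5.1 19.8 0.0
      vertex 10.7 10.7 28.1
    endloop
  endfacet
  facet normal -0.7964 0.5105 0.3241
    outer loop
      vertex 5.1 19.8 0.0
      vertex 0.1 12.0 0.0
      vertex 10.7 10.7 28.1
    endloop
  endfacet
  facet normal -0.8956 -0.3053 0.3237
    outer loop
      vertex 0.1 12.0 0.0
      vertex 3.1 3.2 0.0
      vertex 10.7 10.7 28.1
    endloop
  endfacet
  facet normal -0.3176 -0.8912 0.3238
    outer loop
      vertex 3.1 3.2 0.0
      vertex 11.8 0.1 0.0
      vertex 10.7 10.7 28.1
    endloop
  endfacet
  facet normal 0.4989 -0.8043 0.3229
    outer loop
      vertex 11.8 0.1 0.0
      vertex 19.7 5.0 0.0
      vertex 10.7 10.7 28.1
    endloop
  endfacet
  facet normal 0.9395 -0.1123 0.3237
    outer loop
      vertex 19.7 5.0 0.0
      vertex 20.8 14.2 0.0
      vertex 10.7 10.7 28.1
    endloop
  endfacet
endsolid part

The G0 Z moves step by Δz≈7.0 mm. The G1 loops shrink linearly with z, so the solid tapers from its base footprint up to z≈28.1. Closing with a flat bottom cap and the tapered top and triangulating gives 12 facets — a regular 7-sided pyramid, base circumscribed radius ≈ 10.7 mm, apex at z ≈ 28.1 mm.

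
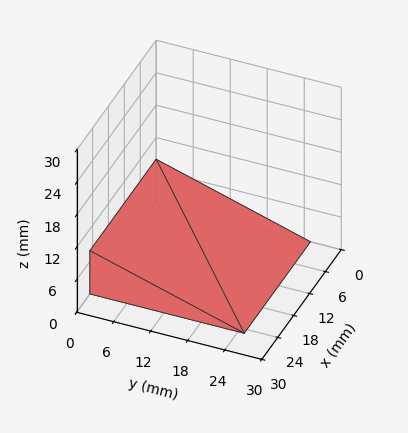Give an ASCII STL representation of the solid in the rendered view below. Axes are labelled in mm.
Reading the render: the shape is a wedge (ramp): 25 × 25 mm base, rising to 8 mm along the y=0 edge and sloping linearly to z=0 at y=25 (dimensions read to the nearest mm from the axis ticks). For the STL, each face is triangulated and given an outward normal.

solid part
  facet normal 0.0000 0.0000 -1.0000
    outer loop
      vertex 25.000 25.000 0.000
      vertex 25.000 0.000 0.000
      vertex 0.000 0.000 0.000
    endloop
  endfacet
  facet normal 0.0000 0.0000 -1.0000
    outer loop
      vertex 0.000 25.000 0.000
      vertex 25.000 25.000 0.000
      vertex 0.000 0.000 0.000
    endloop
  endfacet
  facet normal 0.0000 -1.0000 0.0000
    outer loop
      vertex 0.000 0.000 0.000
      vertex 25.000 0.000 0.000
      vertex 25.000 0.000 8.000
    endloop
  endfacet
  facet normal 0.0000 -1.0000 0.0000
    outer loop
      vertex 0.000 0.000 0.000
      vertex 25.000 0.000 8.000
      vertex 0.000 0.000 8.000
    endloop
  endfacet
  facet normal 0.0000 0.3048 0.9524
    outer loop
      vertex 0.000 0.000 8.000
      vertex 25.000 0.000 8.000
      vertex 25.000 25.000 0.000
    endloop
  endfacet
  facet normal 0.0000 0.3048 0.9524
    outer loop
      vertex 0.000 0.000 8.000
      vertex 25.000 25.000 0.000
      vertex 0.000 25.000 0.000
    endloop
  endfacet
  facet normal -1.0000 0.0000 0.0000
    outer loop
      vertex 0.000 0.000 8.000
      vertex 0.000 25.000 0.000
      vertex 0.000 0.000 0.000
    endloop
  endfacet
  facet normal 1.0000 0.0000 0.0000
    outer loop
      vertex 25.000 0.000 0.000
      vertex 25.000 25.000 0.000
      vertex 25.000 0.000 8.000
    endloop
  endfacet
endsolid part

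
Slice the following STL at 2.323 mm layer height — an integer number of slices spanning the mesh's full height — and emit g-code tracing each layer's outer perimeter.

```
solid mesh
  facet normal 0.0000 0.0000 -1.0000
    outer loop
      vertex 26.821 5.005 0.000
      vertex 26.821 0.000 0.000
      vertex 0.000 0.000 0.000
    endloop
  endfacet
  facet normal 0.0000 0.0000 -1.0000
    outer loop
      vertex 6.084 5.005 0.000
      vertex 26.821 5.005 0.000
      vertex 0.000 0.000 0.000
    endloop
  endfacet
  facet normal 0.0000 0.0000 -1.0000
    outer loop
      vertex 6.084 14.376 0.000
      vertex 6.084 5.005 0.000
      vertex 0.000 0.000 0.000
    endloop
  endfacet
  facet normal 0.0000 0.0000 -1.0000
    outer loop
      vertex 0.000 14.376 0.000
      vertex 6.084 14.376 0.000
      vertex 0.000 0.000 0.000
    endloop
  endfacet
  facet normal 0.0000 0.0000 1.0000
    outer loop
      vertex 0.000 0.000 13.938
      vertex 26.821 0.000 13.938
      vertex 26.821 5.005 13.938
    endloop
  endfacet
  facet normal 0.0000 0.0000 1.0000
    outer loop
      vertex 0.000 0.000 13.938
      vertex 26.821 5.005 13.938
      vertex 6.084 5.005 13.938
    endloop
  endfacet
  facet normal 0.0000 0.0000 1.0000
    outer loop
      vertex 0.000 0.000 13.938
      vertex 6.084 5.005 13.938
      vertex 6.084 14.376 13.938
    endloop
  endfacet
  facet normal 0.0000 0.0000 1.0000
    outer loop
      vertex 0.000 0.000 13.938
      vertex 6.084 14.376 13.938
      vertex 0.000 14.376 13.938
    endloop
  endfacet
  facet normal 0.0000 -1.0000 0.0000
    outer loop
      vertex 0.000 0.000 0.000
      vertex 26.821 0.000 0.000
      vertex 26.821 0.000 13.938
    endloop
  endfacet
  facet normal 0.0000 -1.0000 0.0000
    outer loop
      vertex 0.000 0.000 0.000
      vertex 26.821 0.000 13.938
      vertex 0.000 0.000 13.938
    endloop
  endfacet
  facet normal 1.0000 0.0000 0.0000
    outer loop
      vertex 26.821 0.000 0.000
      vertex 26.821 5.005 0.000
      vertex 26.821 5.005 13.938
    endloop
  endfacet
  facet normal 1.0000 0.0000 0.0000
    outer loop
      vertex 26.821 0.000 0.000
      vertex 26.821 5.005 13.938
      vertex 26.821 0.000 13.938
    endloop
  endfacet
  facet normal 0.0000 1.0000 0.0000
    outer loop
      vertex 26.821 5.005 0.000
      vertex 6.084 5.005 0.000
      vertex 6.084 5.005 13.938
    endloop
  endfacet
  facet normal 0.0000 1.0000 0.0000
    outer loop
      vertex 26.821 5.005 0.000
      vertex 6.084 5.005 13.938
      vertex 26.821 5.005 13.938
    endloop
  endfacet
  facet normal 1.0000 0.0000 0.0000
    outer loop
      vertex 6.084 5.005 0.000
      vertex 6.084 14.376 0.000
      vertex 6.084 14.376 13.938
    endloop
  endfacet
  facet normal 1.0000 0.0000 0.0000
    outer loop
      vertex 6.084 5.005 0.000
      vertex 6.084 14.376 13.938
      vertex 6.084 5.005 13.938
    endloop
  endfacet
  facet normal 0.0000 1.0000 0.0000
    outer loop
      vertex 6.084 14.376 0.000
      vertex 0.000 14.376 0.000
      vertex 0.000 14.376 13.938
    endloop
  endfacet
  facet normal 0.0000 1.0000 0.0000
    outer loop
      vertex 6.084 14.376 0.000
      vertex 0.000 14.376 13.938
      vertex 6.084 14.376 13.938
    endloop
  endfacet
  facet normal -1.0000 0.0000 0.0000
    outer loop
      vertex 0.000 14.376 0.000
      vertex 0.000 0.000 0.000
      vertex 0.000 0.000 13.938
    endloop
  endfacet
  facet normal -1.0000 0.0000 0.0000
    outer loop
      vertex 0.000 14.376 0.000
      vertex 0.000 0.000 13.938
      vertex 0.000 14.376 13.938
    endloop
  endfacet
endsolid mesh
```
; perimeter-only toolpath
G21 ; units = mm
G90 ; absolute positioning
G28 ; home
; layer 1
G0 Z2.323
G0 X0.000 Y0.000
G1 X26.821 Y0.000
G1 X26.821 Y5.005
G1 X6.084 Y5.005
G1 X6.084 Y14.376
G1 X0.000 Y14.376
G1 X0.000 Y0.000
; layer 2
G0 Z4.646
G0 X0.000 Y0.000
G1 X26.821 Y0.000
G1 X26.821 Y5.005
G1 X6.084 Y5.005
G1 X6.084 Y14.376
G1 X0.000 Y14.376
G1 X0.000 Y0.000
; layer 3
G0 Z6.969
G0 X0.000 Y0.000
G1 X26.821 Y0.000
G1 X26.821 Y5.005
G1 X6.084 Y5.005
G1 X6.084 Y14.376
G1 X0.000 Y14.376
G1 X0.000 Y0.000
; layer 4
G0 Z9.292
G0 X0.000 Y0.000
G1 X26.821 Y0.000
G1 X26.821 Y5.005
G1 X6.084 Y5.005
G1 X6.084 Y14.376
G1 X0.000 Y14.376
G1 X0.000 Y0.000
; layer 5
G0 Z11.615
G0 X0.000 Y0.000
G1 X26.821 Y0.000
G1 X26.821 Y5.005
G1 X6.084 Y5.005
G1 X6.084 Y14.376
G1 X0.000 Y14.376
G1 X0.000 Y0.000
; layer 6
G0 Z13.938
G0 X0.000 Y0.000
G1 X26.821 Y0.000
G1 X26.821 Y5.005
G1 X6.084 Y5.005
G1 X6.084 Y14.376
G1 X0.000 Y14.376
G1 X0.000 Y0.000
M2 ; end

The solid is an L-shaped prism: outer 26.8 × 14.4 mm, arm thicknesses ≈ 5 mm (horizontal) and 6.08 mm (vertical), extruded 13.9 mm in z. Slicing at Δz = 2.323 mm — 6 equal slices spanning the solid's height, so layer i sits at z = i·h/6 — gives 6 non-empty perimeters. Each is a 6-segment closed polygon; G0 lifts to the layer z and rapids to the start vertex, then G1 traces the edges.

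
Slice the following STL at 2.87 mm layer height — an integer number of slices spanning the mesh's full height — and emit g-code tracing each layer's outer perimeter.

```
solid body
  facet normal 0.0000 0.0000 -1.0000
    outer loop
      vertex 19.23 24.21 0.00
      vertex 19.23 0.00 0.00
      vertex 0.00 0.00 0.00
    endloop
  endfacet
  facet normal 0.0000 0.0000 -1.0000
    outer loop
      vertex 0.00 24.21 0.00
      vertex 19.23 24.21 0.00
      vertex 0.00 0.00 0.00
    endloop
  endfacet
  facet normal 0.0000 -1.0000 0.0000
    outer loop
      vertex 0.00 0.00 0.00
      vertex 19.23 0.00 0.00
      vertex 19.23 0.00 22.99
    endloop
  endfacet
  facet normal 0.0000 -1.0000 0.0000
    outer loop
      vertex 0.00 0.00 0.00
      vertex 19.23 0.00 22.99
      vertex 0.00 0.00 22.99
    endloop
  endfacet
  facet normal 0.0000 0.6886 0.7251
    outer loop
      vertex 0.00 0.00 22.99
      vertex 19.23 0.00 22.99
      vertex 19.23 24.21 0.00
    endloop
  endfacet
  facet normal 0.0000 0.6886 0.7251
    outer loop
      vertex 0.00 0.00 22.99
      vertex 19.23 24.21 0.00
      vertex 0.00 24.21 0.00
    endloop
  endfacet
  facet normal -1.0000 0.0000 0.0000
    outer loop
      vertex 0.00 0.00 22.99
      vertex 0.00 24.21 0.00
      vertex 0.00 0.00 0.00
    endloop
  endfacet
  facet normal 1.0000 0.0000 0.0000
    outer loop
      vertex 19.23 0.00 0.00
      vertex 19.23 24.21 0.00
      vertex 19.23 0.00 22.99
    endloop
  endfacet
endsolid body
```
; perimeter-only toolpath
G21 ; units = mm
G90 ; absolute positioning
G28 ; home
; layer 1
G0 Z2.87
G0 X0.00 Y0.00
G1 X19.23 Y0.00
G1 X19.23 Y21.18
G1 X0.00 Y21.18
G1 X0.00 Y0.00
; layer 2
G0 Z5.75
G0 X0.00 Y0.00
G1 X19.23 Y0.00
G1 X19.23 Y18.16
G1 X0.00 Y18.16
G1 X0.00 Y0.00
; layer 3
G0 Z8.62
G0 X0.00 Y0.00
G1 X19.23 Y0.00
G1 X19.23 Y15.13
G1 X0.00 Y15.13
G1 X0.00 Y0.00
; layer 4
G0 Z11.49
G0 X0.00 Y0.00
G1 X19.23 Y0.00
G1 X19.23 Y12.11
G1 X0.00 Y12.11
G1 X0.00 Y0.00
; layer 5
G0 Z14.37
G0 X0.00 Y0.00
G1 X19.23 Y0.00
G1 X19.23 Y9.08
G1 X0.00 Y9.08
G1 X0.00 Y0.00
; layer 6
G0 Z17.24
G0 X0.00 Y0.00
G1 X19.23 Y0.00
G1 X19.23 Y6.05
G1 X0.00 Y6.05
G1 X0.00 Y0.00
; layer 7
G0 Z20.12
G0 X0.00 Y0.00
G1 X19.23 Y0.00
G1 X19.23 Y3.03
G1 X0.00 Y3.03
G1 X0.00 Y0.00
M2 ; end

The solid is a wedge (ramp): 19.2 × 24.2 mm base, rising to 23 mm along the y=0 edge and sloping linearly to z=0 at y=24.2. Slicing at Δz = 2.87 mm — 8 equal slices spanning the solid's height, so layer i sits at z = i·h/8 — gives 7 non-empty perimeters. Each is a 4-segment closed polygon; G0 lifts to the layer z and rapids to the start vertex, then G1 traces the edges. The cross-section shrinks linearly with z (the slice at the apex is degenerate and omitted).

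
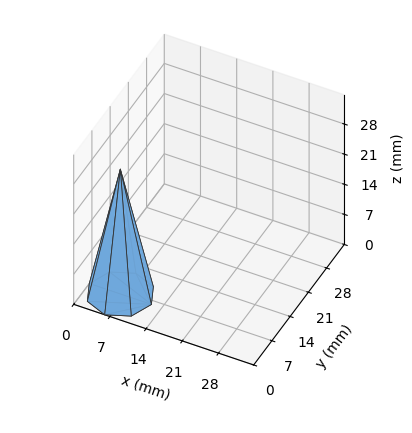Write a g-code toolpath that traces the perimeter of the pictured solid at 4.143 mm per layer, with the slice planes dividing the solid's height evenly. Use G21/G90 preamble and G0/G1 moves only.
Reading the render: the shape is a regular 8-sided pyramid, base circumscribed radius ≈ 6 mm, apex at z ≈ 29 mm (dimensions read to the nearest mm from the axis ticks). For the g-code, the solid's height is divided into equal slices at the stated Δz and each level perimeter traced with G1 moves after a G0 lift.

; perimeter-only toolpath
G21 ; units = mm
G90 ; absolute positioning
G28 ; home
; layer 1
G0 Z4.143
G0 X11.143 Y6.000
G1 X9.637 Y9.637
G1 X6.000 Y11.143
G1 X2.363 Y9.637
G1 X0.857 Y6.000
G1 X2.363 Y2.363
G1 X6.000 Y0.857
G1 X9.637 Y2.363
G1 X11.143 Y6.000
; layer 2
G0 Z8.286
G0 X10.286 Y6.000
G1 X9.031 Y9.031
G1 X6.000 Y10.286
G1 X2.969 Y9.031
G1 X1.714 Y6.000
G1 X2.969 Y2.969
G1 X6.000 Y1.714
G1 X9.031 Y2.969
G1 X10.286 Y6.000
; layer 3
G0 Z12.429
G0 X9.429 Y6.000
G1 X8.425 Y8.425
G1 X6.000 Y9.429
G1 X3.575 Y8.425
G1 X2.571 Y6.000
G1 X3.575 Y3.575
G1 X6.000 Y2.571
G1 X8.425 Y3.575
G1 X9.429 Y6.000
; layer 4
G0 Z16.571
G0 X8.571 Y6.000
G1 X7.818 Y7.818
G1 X6.000 Y8.571
G1 X4.182 Y7.818
G1 X3.429 Y6.000
G1 X4.182 Y4.182
G1 X6.000 Y3.429
G1 X7.818 Y4.182
G1 X8.571 Y6.000
; layer 5
G0 Z20.714
G0 X7.714 Y6.000
G1 X7.212 Y7.212
G1 X6.000 Y7.714
G1 X4.788 Y7.212
G1 X4.286 Y6.000
G1 X4.788 Y4.788
G1 X6.000 Y4.286
G1 X7.212 Y4.788
G1 X7.714 Y6.000
; layer 6
G0 Z24.857
G0 X6.857 Y6.000
G1 X6.606 Y6.606
G1 X6.000 Y6.857
G1 X5.394 Y6.606
G1 X5.143 Y6.000
G1 X5.394 Y5.394
G1 X6.000 Y5.143
G1 X6.606 Y5.394
G1 X6.857 Y6.000
M2 ; end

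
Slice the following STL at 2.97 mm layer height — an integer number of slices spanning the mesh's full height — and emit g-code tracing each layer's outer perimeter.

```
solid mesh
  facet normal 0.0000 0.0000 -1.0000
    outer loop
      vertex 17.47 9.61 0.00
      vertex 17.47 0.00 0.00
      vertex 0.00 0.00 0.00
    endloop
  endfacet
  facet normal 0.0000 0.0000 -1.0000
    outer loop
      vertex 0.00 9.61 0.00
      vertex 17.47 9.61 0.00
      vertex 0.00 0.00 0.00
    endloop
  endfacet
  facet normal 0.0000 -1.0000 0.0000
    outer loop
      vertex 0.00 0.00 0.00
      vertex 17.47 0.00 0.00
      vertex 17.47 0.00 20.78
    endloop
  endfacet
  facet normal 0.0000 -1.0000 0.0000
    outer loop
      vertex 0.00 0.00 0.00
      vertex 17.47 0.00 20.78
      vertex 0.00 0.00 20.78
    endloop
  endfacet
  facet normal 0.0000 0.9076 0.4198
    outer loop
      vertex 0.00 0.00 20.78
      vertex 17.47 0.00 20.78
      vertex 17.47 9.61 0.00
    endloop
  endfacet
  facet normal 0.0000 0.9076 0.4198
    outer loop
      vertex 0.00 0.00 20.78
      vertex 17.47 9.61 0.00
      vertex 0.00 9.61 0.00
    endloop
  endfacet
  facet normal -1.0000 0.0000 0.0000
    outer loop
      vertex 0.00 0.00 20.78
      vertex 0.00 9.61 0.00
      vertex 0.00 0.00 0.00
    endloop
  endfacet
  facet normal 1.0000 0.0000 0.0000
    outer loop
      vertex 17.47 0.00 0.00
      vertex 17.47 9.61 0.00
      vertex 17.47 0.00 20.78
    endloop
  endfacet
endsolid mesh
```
; perimeter-only toolpath
G21 ; units = mm
G90 ; absolute positioning
G28 ; home
; layer 1
G0 Z2.97
G0 X0.00 Y0.00
G1 X17.47 Y0.00
G1 X17.47 Y8.24
G1 X0.00 Y8.24
G1 X0.00 Y0.00
; layer 2
G0 Z5.94
G0 X0.00 Y0.00
G1 X17.47 Y0.00
G1 X17.47 Y6.86
G1 X0.00 Y6.86
G1 X0.00 Y0.00
; layer 3
G0 Z8.91
G0 X0.00 Y0.00
G1 X17.47 Y0.00
G1 X17.47 Y5.49
G1 X0.00 Y5.49
G1 X0.00 Y0.00
; layer 4
G0 Z11.87
G0 X0.00 Y0.00
G1 X17.47 Y0.00
G1 X17.47 Y4.12
G1 X0.00 Y4.12
G1 X0.00 Y0.00
; layer 5
G0 Z14.84
G0 X0.00 Y0.00
G1 X17.47 Y0.00
G1 X17.47 Y2.75
G1 X0.00 Y2.75
G1 X0.00 Y0.00
; layer 6
G0 Z17.81
G0 X0.00 Y0.00
G1 X17.47 Y0.00
G1 X17.47 Y1.37
G1 X0.00 Y1.37
G1 X0.00 Y0.00
M2 ; end

The solid is a wedge (ramp): 17.5 × 9.61 mm base, rising to 20.8 mm along the y=0 edge and sloping linearly to z=0 at y=9.61. Slicing at Δz = 2.97 mm — 7 equal slices spanning the solid's height, so layer i sits at z = i·h/7 — gives 6 non-empty perimeters. Each is a 4-segment closed polygon; G0 lifts to the layer z and rapids to the start vertex, then G1 traces the edges. The cross-section shrinks linearly with z (the slice at the apex is degenerate and omitted).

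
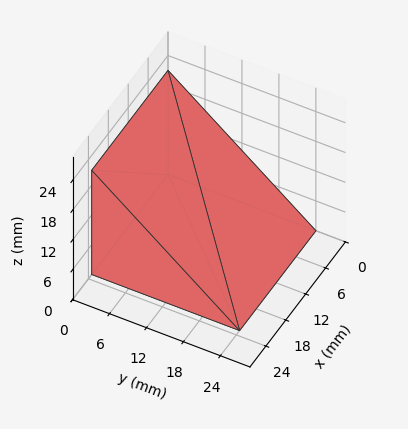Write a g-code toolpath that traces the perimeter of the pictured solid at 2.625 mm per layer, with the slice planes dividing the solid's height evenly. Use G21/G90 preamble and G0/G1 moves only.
Reading the render: the shape is a wedge (ramp): 23 × 24 mm base, rising to 21 mm along the y=0 edge and sloping linearly to z=0 at y=24 (dimensions read to the nearest mm from the axis ticks). For the g-code, the solid's height is divided into equal slices at the stated Δz and each level perimeter traced with G1 moves after a G0 lift.

; perimeter-only toolpath
G21 ; units = mm
G90 ; absolute positioning
G28 ; home
; layer 1
G0 Z2.625
G0 X0.000 Y0.000
G1 X23.000 Y0.000
G1 X23.000 Y21.000
G1 X0.000 Y21.000
G1 X0.000 Y0.000
; layer 2
G0 Z5.250
G0 X0.000 Y0.000
G1 X23.000 Y0.000
G1 X23.000 Y18.000
G1 X0.000 Y18.000
G1 X0.000 Y0.000
; layer 3
G0 Z7.875
G0 X0.000 Y0.000
G1 X23.000 Y0.000
G1 X23.000 Y15.000
G1 X0.000 Y15.000
G1 X0.000 Y0.000
; layer 4
G0 Z10.500
G0 X0.000 Y0.000
G1 X23.000 Y0.000
G1 X23.000 Y12.000
G1 X0.000 Y12.000
G1 X0.000 Y0.000
; layer 5
G0 Z13.125
G0 X0.000 Y0.000
G1 X23.000 Y0.000
G1 X23.000 Y9.000
G1 X0.000 Y9.000
G1 X0.000 Y0.000
; layer 6
G0 Z15.750
G0 X0.000 Y0.000
G1 X23.000 Y0.000
G1 X23.000 Y6.000
G1 X0.000 Y6.000
G1 X0.000 Y0.000
; layer 7
G0 Z18.375
G0 X0.000 Y0.000
G1 X23.000 Y0.000
G1 X23.000 Y3.000
G1 X0.000 Y3.000
G1 X0.000 Y0.000
M2 ; end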